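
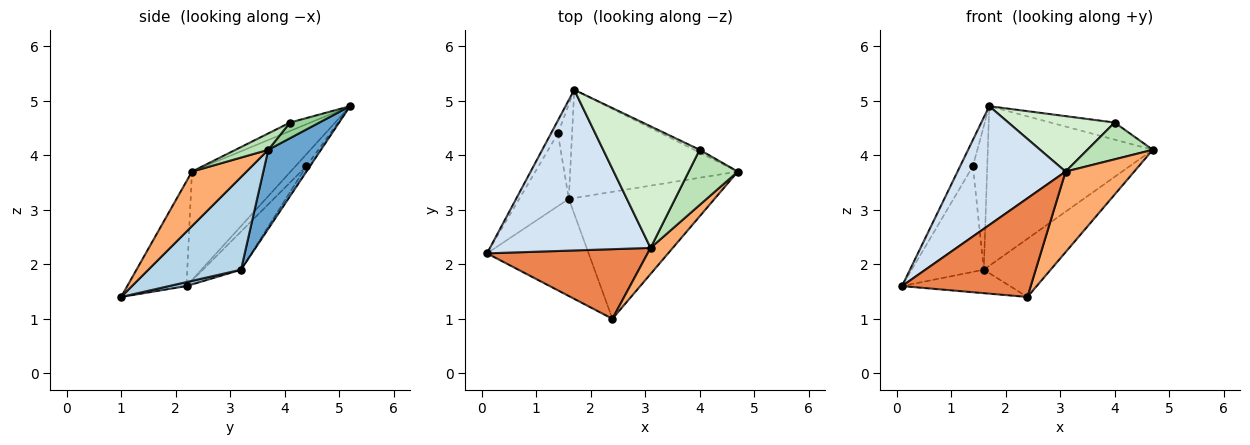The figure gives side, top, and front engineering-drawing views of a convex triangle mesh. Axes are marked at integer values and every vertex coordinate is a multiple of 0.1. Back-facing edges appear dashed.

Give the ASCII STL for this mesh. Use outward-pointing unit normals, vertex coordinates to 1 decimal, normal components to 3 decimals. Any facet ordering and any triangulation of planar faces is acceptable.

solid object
 facet normal 0.256 0.800 -0.542
  outer loop
   vertex 1.6 3.2 1.9
   vertex 1.7 5.2 4.9
   vertex 4.7 3.7 4.1
  endloop
 endfacet
 facet normal 0.038 0.235 -0.971
  outer loop
   vertex 1.6 3.2 1.9
   vertex 2.4 1.0 1.4
   vertex 0.1 2.2 1.6
  endloop
 endfacet
 facet normal 0.500 0.361 -0.787
  outer loop
   vertex 1.6 3.2 1.9
   vertex 4.7 3.7 4.1
   vertex 2.4 1.0 1.4
  endloop
 endfacet
 facet normal -0.477 -0.523 0.707
  outer loop
   vertex 3.1 2.3 3.7
   vertex 1.7 5.2 4.9
   vertex 0.1 2.2 1.6
  endloop
 endfacet
 facet normal -0.352 -0.765 0.539
  outer loop
   vertex 3.1 2.3 3.7
   vertex 0.1 2.2 1.6
   vertex 2.4 1.0 1.4
  endloop
 endfacet
 facet normal 0.603 -0.759 0.246
  outer loop
   vertex 3.1 2.3 3.7
   vertex 2.4 1.0 1.4
   vertex 4.7 3.7 4.1
  endloop
 endfacet
 facet normal -0.609 0.711 -0.351
  outer loop
   vertex 1.4 4.4 3.8
   vertex 0.1 2.2 1.6
   vertex 1.7 5.2 4.9
  endloop
 endfacet
 facet normal -0.400 0.755 -0.519
  outer loop
   vertex 1.4 4.4 3.8
   vertex 1.6 3.2 1.9
   vertex 0.1 2.2 1.6
  endloop
 endfacet
 facet normal -0.207 0.817 -0.538
  outer loop
   vertex 1.4 4.4 3.8
   vertex 1.7 5.2 4.9
   vertex 1.6 3.2 1.9
  endloop
 endfacet
 facet normal 0.412 0.900 -0.144
  outer loop
   vertex 4.0 4.1 4.6
   vertex 4.7 3.7 4.1
   vertex 1.7 5.2 4.9
  endloop
 endfacet
 facet normal 0.267 -0.535 0.802
  outer loop
   vertex 4.0 4.1 4.6
   vertex 3.1 2.3 3.7
   vertex 4.7 3.7 4.1
  endloop
 endfacet
 facet normal -0.080 -0.414 0.907
  outer loop
   vertex 4.0 4.1 4.6
   vertex 1.7 5.2 4.9
   vertex 3.1 2.3 3.7
  endloop
 endfacet
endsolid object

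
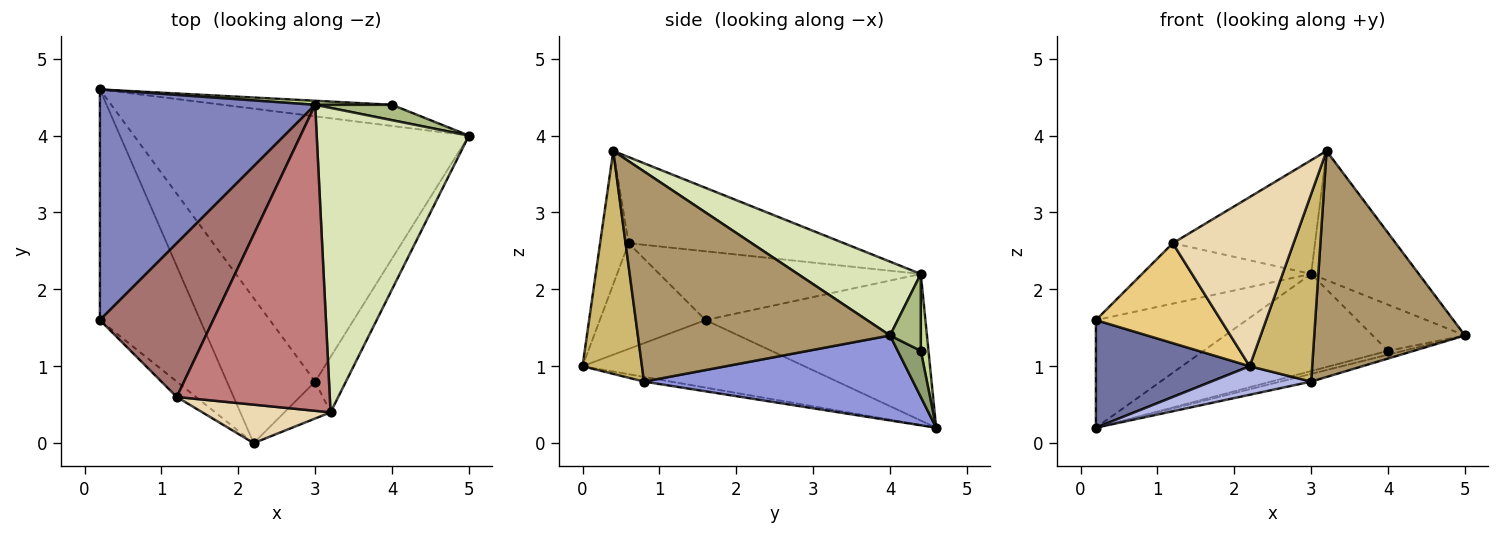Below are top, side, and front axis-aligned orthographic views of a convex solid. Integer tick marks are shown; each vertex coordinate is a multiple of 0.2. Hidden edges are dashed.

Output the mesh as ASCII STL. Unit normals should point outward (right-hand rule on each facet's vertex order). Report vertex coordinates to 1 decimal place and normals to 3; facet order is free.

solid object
 facet normal -0.521 -0.361 -0.774
  outer loop
   vertex 2.2 0.0 1.0
   vertex 0.2 1.6 1.6
   vertex 0.2 4.6 0.2
  endloop
 endfacet
 facet normal -0.525 0.360 0.771
  outer loop
   vertex 3.0 4.4 2.2
   vertex 0.2 4.6 0.2
   vertex 0.2 1.6 1.6
  endloop
 endfacet
 facet normal 0.246 0.028 -0.969
  outer loop
   vertex 3.0 0.8 0.8
   vertex 0.2 4.6 0.2
   vertex 5.0 4.0 1.4
  endloop
 endfacet
 facet normal -0.052 -0.193 -0.980
  outer loop
   vertex 3.0 0.8 0.8
   vertex 2.2 0.0 1.0
   vertex 0.2 4.6 0.2
  endloop
 endfacet
 facet normal 0.259 0.173 -0.950
  outer loop
   vertex 4.0 4.4 1.2
   vertex 5.0 4.0 1.4
   vertex 0.2 4.6 0.2
  endloop
 endfacet
 facet normal 0.302 0.905 0.302
  outer loop
   vertex 4.0 4.4 1.2
   vertex 3.0 4.4 2.2
   vertex 5.0 4.0 1.4
  endloop
 endfacet
 facet normal 0.042 0.998 0.042
  outer loop
   vertex 4.0 4.4 1.2
   vertex 0.2 4.6 0.2
   vertex 3.0 4.4 2.2
  endloop
 endfacet
 facet normal 0.408 0.357 0.841
  outer loop
   vertex 3.2 0.4 3.8
   vertex 5.0 4.0 1.4
   vertex 3.0 4.4 2.2
  endloop
 endfacet
 facet normal 0.852 -0.509 -0.125
  outer loop
   vertex 3.2 0.4 3.8
   vertex 3.0 0.8 0.8
   vertex 5.0 4.0 1.4
  endloop
 endfacet
 facet normal 0.682 -0.717 -0.141
  outer loop
   vertex 3.2 0.4 3.8
   vertex 2.2 0.0 1.0
   vertex 3.0 0.8 0.8
  endloop
 endfacet
 facet normal -0.642 -0.758 -0.117
  outer loop
   vertex 1.2 0.6 2.6
   vertex 0.2 1.6 1.6
   vertex 2.2 0.0 1.0
  endloop
 endfacet
 facet normal -0.225 -0.950 0.216
  outer loop
   vertex 1.2 0.6 2.6
   vertex 2.2 0.0 1.0
   vertex 3.2 0.4 3.8
  endloop
 endfacet
 facet normal -0.492 0.318 0.810
  outer loop
   vertex 1.2 0.6 2.6
   vertex 3.0 4.4 2.2
   vertex 0.2 1.6 1.6
  endloop
 endfacet
 facet normal -0.467 0.308 0.829
  outer loop
   vertex 1.2 0.6 2.6
   vertex 3.2 0.4 3.8
   vertex 3.0 4.4 2.2
  endloop
 endfacet
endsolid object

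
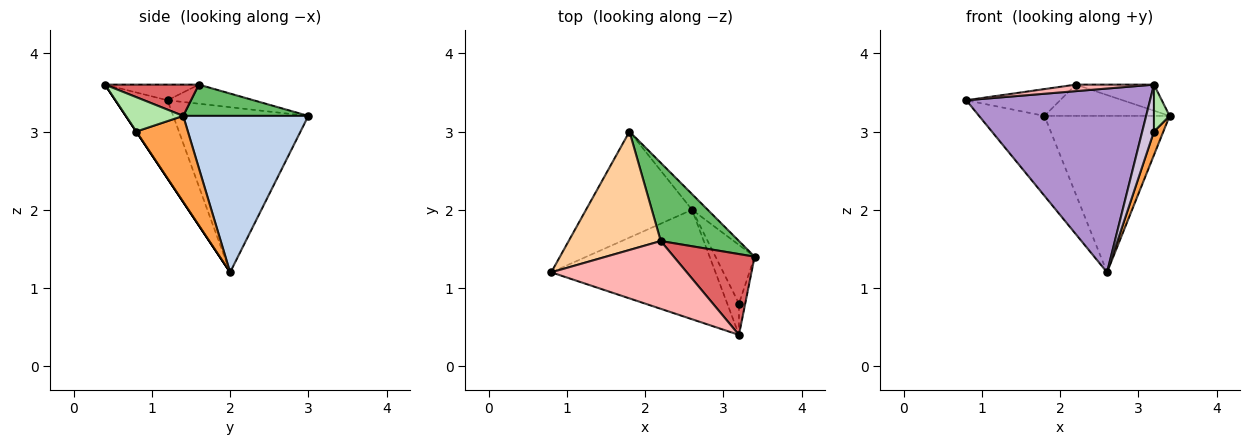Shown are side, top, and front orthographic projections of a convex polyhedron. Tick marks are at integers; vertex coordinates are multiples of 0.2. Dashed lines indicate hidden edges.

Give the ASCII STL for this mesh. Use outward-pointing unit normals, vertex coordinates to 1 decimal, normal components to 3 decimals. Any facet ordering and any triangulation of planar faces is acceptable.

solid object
 facet normal -0.779 0.377 -0.500
  outer loop
   vertex 2.6 2.0 1.2
   vertex 0.8 1.2 3.4
   vertex 1.8 3.0 3.2
  endloop
 endfacet
 facet normal 0.705 0.705 -0.071
  outer loop
   vertex 2.6 2.0 1.2
   vertex 1.8 3.0 3.2
   vertex 3.4 1.4 3.2
  endloop
 endfacet
 facet normal 0.898 -0.163 -0.408
  outer loop
   vertex 3.2 0.8 3.0
   vertex 2.6 2.0 1.2
   vertex 3.4 1.4 3.2
  endloop
 endfacet
 facet normal -0.198 0.216 0.956
  outer loop
   vertex 2.2 1.6 3.6
   vertex 1.8 3.0 3.2
   vertex 0.8 1.2 3.4
  endloop
 endfacet
 facet normal 0.348 0.348 0.870
  outer loop
   vertex 2.2 1.6 3.6
   vertex 3.4 1.4 3.2
   vertex 1.8 3.0 3.2
  endloop
 endfacet
 facet normal 0.950 -0.259 -0.173
  outer loop
   vertex 3.2 0.4 3.6
   vertex 3.2 0.8 3.0
   vertex 3.4 1.4 3.2
  endloop
 endfacet
 facet normal 0.346 0.288 0.893
  outer loop
   vertex 3.2 0.4 3.6
   vertex 3.4 1.4 3.2
   vertex 2.2 1.6 3.6
  endloop
 endfacet
 facet normal -0.114 -0.095 0.989
  outer loop
   vertex 3.2 0.4 3.6
   vertex 2.2 1.6 3.6
   vertex 0.8 1.2 3.4
  endloop
 endfacet
 facet normal -0.237 -0.835 -0.497
  outer loop
   vertex 3.2 0.4 3.6
   vertex 0.8 1.2 3.4
   vertex 2.6 2.0 1.2
  endloop
 endfacet
 facet normal 0.000 -0.832 -0.555
  outer loop
   vertex 3.2 0.4 3.6
   vertex 2.6 2.0 1.2
   vertex 3.2 0.8 3.0
  endloop
 endfacet
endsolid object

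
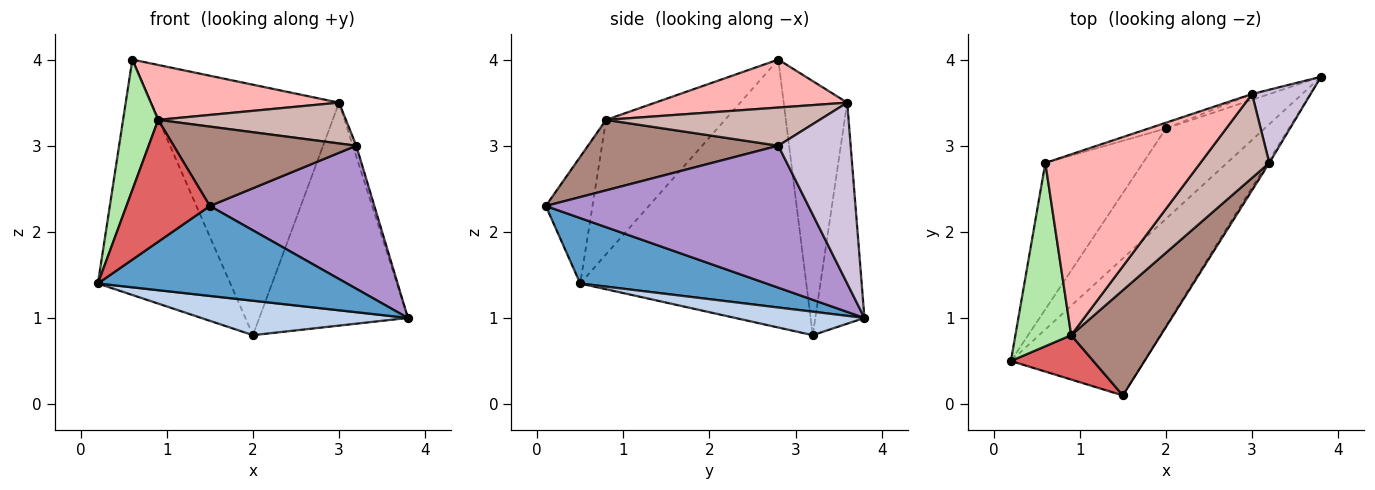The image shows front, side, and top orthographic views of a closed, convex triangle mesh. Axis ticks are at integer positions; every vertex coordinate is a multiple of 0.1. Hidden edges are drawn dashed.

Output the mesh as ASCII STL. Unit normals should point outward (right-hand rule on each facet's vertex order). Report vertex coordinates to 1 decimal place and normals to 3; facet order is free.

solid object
 facet normal 0.379 -0.508 -0.774
  outer loop
   vertex 1.5 0.1 2.3
   vertex 0.2 0.5 1.4
   vertex 3.8 3.8 1.0
  endloop
 endfacet
 facet normal 0.217 -0.347 -0.912
  outer loop
   vertex 2.0 3.2 0.8
   vertex 3.8 3.8 1.0
   vertex 0.2 0.5 1.4
  endloop
 endfacet
 facet normal -0.823 0.482 -0.300
  outer loop
   vertex 2.0 3.2 0.8
   vertex 0.2 0.5 1.4
   vertex 0.6 2.8 4.0
  endloop
 endfacet
 facet normal -0.314 0.949 -0.024
  outer loop
   vertex 2.0 3.2 0.8
   vertex 3.0 3.6 3.5
   vertex 3.8 3.8 1.0
  endloop
 endfacet
 facet normal -0.320 0.947 -0.022
  outer loop
   vertex 2.0 3.2 0.8
   vertex 0.6 2.8 4.0
   vertex 3.0 3.6 3.5
  endloop
 endfacet
 facet normal -0.891 -0.263 0.370
  outer loop
   vertex 0.9 0.8 3.3
   vertex 0.6 2.8 4.0
   vertex 0.2 0.5 1.4
  endloop
 endfacet
 facet normal -0.466 -0.832 0.303
  outer loop
   vertex 0.9 0.8 3.3
   vertex 0.2 0.5 1.4
   vertex 1.5 0.1 2.3
  endloop
 endfacet
 facet normal 0.284 -0.279 0.917
  outer loop
   vertex 0.9 0.8 3.3
   vertex 3.0 3.6 3.5
   vertex 0.6 2.8 4.0
  endloop
 endfacet
 facet normal 0.847 -0.531 -0.011
  outer loop
   vertex 3.2 2.8 3.0
   vertex 1.5 0.1 2.3
   vertex 3.8 3.8 1.0
  endloop
 endfacet
 facet normal 0.950 0.045 0.308
  outer loop
   vertex 3.2 2.8 3.0
   vertex 3.8 3.8 1.0
   vertex 3.0 3.6 3.5
  endloop
 endfacet
 facet normal 0.532 -0.510 0.676
  outer loop
   vertex 3.2 2.8 3.0
   vertex 0.9 0.8 3.3
   vertex 1.5 0.1 2.3
  endloop
 endfacet
 facet normal 0.446 -0.392 0.805
  outer loop
   vertex 3.2 2.8 3.0
   vertex 3.0 3.6 3.5
   vertex 0.9 0.8 3.3
  endloop
 endfacet
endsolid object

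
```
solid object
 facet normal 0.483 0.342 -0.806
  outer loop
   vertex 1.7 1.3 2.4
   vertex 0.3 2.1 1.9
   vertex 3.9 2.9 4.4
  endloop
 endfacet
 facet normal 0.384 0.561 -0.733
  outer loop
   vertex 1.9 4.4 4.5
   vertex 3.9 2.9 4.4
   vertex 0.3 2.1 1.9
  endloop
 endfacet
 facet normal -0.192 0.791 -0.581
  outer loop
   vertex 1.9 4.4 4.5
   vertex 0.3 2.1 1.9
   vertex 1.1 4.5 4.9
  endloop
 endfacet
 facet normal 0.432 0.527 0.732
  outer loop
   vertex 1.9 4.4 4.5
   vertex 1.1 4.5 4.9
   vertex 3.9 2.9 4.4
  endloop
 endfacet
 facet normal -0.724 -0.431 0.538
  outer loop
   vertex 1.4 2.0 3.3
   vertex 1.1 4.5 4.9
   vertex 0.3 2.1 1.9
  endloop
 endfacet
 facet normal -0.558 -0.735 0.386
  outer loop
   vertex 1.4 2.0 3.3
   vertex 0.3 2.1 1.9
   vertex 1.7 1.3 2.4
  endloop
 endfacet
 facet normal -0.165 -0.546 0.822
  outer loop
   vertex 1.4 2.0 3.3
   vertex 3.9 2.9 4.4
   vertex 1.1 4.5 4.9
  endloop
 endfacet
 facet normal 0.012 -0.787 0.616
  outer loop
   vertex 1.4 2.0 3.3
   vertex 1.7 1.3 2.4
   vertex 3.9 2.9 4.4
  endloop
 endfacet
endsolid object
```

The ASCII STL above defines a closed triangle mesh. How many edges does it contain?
12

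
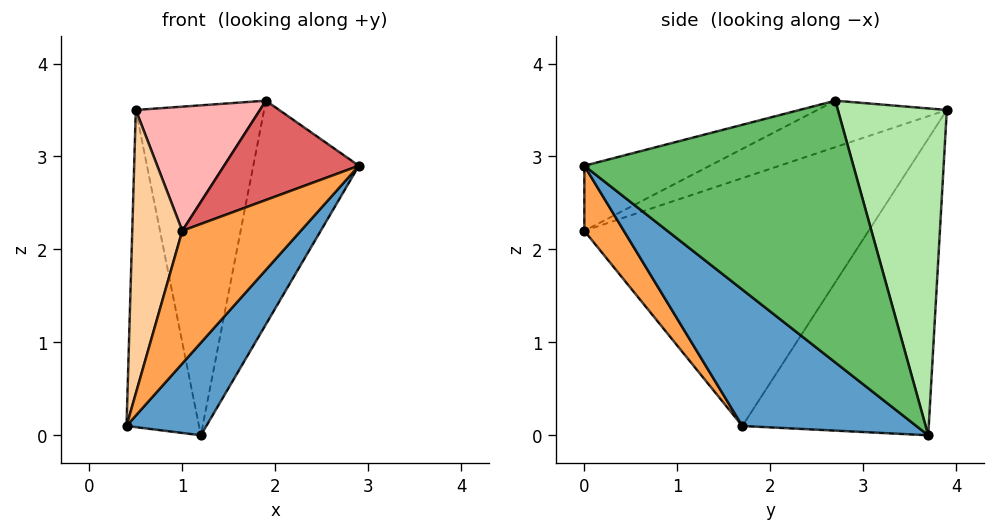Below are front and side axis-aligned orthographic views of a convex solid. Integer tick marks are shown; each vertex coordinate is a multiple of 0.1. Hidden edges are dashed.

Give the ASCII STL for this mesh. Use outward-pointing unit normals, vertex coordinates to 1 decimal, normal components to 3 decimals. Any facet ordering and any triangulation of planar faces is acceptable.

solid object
 facet normal 0.622 -0.285 -0.729
  outer loop
   vertex 1.2 3.7 0.0
   vertex 2.9 0.0 2.9
   vertex 0.4 1.7 0.1
  endloop
 endfacet
 facet normal -0.913 0.355 -0.203
  outer loop
   vertex 0.5 3.9 3.5
   vertex 1.2 3.7 0.0
   vertex 0.4 1.7 0.1
  endloop
 endfacet
 facet normal 0.240 -0.720 -0.651
  outer loop
   vertex 1.0 0.0 2.2
   vertex 0.4 1.7 0.1
   vertex 2.9 0.0 2.9
  endloop
 endfacet
 facet normal -0.975 -0.172 0.140
  outer loop
   vertex 1.0 0.0 2.2
   vertex 0.5 3.9 3.5
   vertex 0.4 1.7 0.1
  endloop
 endfacet
 facet normal 0.928 0.364 -0.079
  outer loop
   vertex 1.9 2.7 3.6
   vertex 2.9 0.0 2.9
   vertex 1.2 3.7 0.0
  endloop
 endfacet
 facet normal 0.645 0.759 0.086
  outer loop
   vertex 1.9 2.7 3.6
   vertex 1.2 3.7 0.0
   vertex 0.5 3.9 3.5
  endloop
 endfacet
 facet normal -0.324 -0.348 0.880
  outer loop
   vertex 1.9 2.7 3.6
   vertex 1.0 0.0 2.2
   vertex 2.9 0.0 2.9
  endloop
 endfacet
 facet normal -0.351 -0.336 0.874
  outer loop
   vertex 1.9 2.7 3.6
   vertex 0.5 3.9 3.5
   vertex 1.0 0.0 2.2
  endloop
 endfacet
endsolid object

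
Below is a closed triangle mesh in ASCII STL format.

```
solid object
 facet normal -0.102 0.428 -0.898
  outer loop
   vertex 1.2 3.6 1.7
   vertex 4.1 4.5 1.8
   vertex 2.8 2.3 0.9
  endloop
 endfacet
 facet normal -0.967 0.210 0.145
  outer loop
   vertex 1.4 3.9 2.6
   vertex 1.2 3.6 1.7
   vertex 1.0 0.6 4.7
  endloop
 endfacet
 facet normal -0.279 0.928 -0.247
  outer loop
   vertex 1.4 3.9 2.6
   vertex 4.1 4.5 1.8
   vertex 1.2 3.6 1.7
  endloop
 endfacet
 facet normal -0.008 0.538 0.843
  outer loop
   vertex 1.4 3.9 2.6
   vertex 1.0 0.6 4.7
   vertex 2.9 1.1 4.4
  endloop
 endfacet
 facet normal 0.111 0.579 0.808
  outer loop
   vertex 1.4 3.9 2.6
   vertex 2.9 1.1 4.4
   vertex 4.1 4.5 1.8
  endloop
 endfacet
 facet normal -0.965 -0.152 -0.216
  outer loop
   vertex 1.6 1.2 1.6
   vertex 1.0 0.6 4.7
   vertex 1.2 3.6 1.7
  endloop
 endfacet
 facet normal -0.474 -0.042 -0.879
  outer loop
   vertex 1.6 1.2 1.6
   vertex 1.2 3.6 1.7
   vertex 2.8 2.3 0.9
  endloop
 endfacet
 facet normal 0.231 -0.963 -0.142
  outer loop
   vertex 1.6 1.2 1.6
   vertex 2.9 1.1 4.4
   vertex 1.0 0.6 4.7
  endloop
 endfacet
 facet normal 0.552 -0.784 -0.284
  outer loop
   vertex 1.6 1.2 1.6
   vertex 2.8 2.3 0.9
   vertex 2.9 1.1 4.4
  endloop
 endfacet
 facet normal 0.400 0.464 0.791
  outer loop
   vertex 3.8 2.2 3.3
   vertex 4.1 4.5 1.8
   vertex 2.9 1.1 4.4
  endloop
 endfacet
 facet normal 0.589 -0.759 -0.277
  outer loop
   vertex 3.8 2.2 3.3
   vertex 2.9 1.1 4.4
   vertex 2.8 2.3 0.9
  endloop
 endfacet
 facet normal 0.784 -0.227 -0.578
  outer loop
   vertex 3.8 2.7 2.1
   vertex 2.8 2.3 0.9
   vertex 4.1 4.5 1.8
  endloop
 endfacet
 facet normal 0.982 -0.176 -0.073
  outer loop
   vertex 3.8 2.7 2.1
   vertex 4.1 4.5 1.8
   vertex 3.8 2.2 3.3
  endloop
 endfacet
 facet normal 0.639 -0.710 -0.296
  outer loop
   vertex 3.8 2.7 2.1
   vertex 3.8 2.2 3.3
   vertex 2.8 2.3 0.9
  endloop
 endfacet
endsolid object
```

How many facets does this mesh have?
14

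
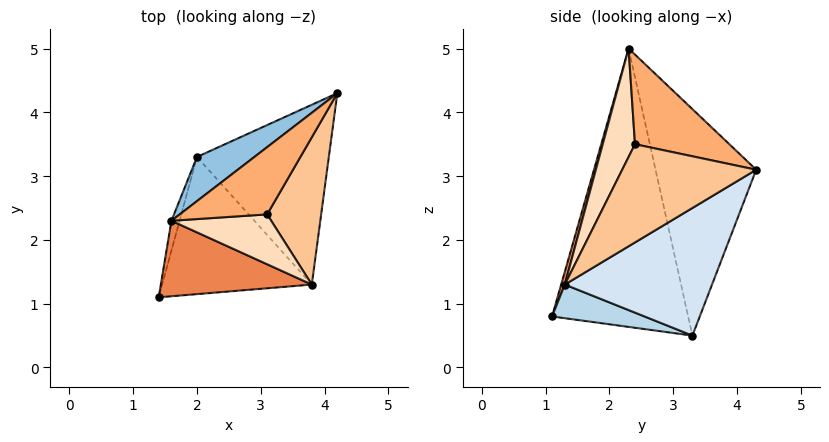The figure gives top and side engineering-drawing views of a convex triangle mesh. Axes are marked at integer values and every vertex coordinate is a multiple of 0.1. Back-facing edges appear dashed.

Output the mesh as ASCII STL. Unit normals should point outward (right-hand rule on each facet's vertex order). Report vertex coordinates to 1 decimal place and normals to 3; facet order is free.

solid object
 facet normal -0.965 0.259 -0.028
  outer loop
   vertex 1.6 2.3 5.0
   vertex 2.0 3.3 0.5
   vertex 1.4 1.1 0.8
  endloop
 endfacet
 facet normal -0.539 0.831 0.137
  outer loop
   vertex 1.6 2.3 5.0
   vertex 4.2 4.3 3.1
   vertex 2.0 3.3 0.5
  endloop
 endfacet
 facet normal 0.215 -0.189 -0.958
  outer loop
   vertex 3.8 1.3 1.3
   vertex 1.4 1.1 0.8
   vertex 2.0 3.3 0.5
  endloop
 endfacet
 facet normal 0.659 0.321 -0.681
  outer loop
   vertex 3.8 1.3 1.3
   vertex 2.0 3.3 0.5
   vertex 4.2 4.3 3.1
  endloop
 endfacet
 facet normal 0.023 -0.962 0.274
  outer loop
   vertex 3.8 1.3 1.3
   vertex 1.6 2.3 5.0
   vertex 1.4 1.1 0.8
  endloop
 endfacet
 facet normal 0.692 -0.258 0.674
  outer loop
   vertex 3.1 2.4 3.5
   vertex 4.2 4.3 3.1
   vertex 1.6 2.3 5.0
  endloop
 endfacet
 facet normal 0.812 -0.376 0.446
  outer loop
   vertex 3.1 2.4 3.5
   vertex 3.8 1.3 1.3
   vertex 4.2 4.3 3.1
  endloop
 endfacet
 facet normal 0.551 -0.663 0.507
  outer loop
   vertex 3.1 2.4 3.5
   vertex 1.6 2.3 5.0
   vertex 3.8 1.3 1.3
  endloop
 endfacet
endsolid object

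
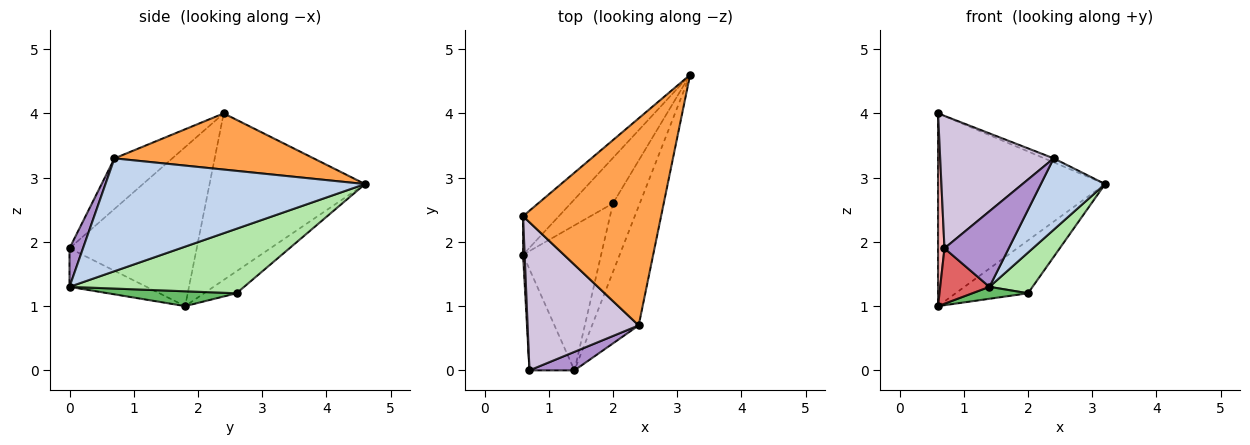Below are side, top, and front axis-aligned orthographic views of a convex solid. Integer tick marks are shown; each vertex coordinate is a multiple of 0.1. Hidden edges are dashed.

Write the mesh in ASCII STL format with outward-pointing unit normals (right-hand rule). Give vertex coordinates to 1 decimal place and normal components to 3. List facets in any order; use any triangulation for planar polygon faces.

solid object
 facet normal -0.674 0.724 -0.145
  outer loop
   vertex 0.6 2.4 4.0
   vertex 3.2 4.6 2.9
   vertex 0.6 1.8 1.0
  endloop
 endfacet
 facet normal 0.901 -0.223 -0.372
  outer loop
   vertex 2.4 0.7 3.3
   vertex 1.4 0.0 1.3
   vertex 3.2 4.6 2.9
  endloop
 endfacet
 facet normal 0.377 0.018 0.926
  outer loop
   vertex 2.4 0.7 3.3
   vertex 3.2 4.6 2.9
   vertex 0.6 2.4 4.0
  endloop
 endfacet
 facet normal -0.322 0.718 -0.617
  outer loop
   vertex 2.0 2.6 1.2
   vertex 0.6 1.8 1.0
   vertex 3.2 4.6 2.9
  endloop
 endfacet
 facet normal 0.186 -0.081 -0.979
  outer loop
   vertex 2.0 2.6 1.2
   vertex 1.4 0.0 1.3
   vertex 0.6 1.8 1.0
  endloop
 endfacet
 facet normal 0.900 -0.222 -0.374
  outer loop
   vertex 2.0 2.6 1.2
   vertex 3.2 4.6 2.9
   vertex 1.4 0.0 1.3
  endloop
 endfacet
 facet normal -0.601 -0.384 -0.701
  outer loop
   vertex 0.7 0.0 1.9
   vertex 0.6 1.8 1.0
   vertex 1.4 0.0 1.3
  endloop
 endfacet
 facet normal -0.999 -0.050 0.010
  outer loop
   vertex 0.7 0.0 1.9
   vertex 0.6 2.4 4.0
   vertex 0.6 1.8 1.0
  endloop
 endfacet
 facet normal 0.200 -0.952 0.233
  outer loop
   vertex 0.7 0.0 1.9
   vertex 1.4 0.0 1.3
   vertex 2.4 0.7 3.3
  endloop
 endfacet
 facet normal -0.322 -0.631 0.706
  outer loop
   vertex 0.7 0.0 1.9
   vertex 2.4 0.7 3.3
   vertex 0.6 2.4 4.0
  endloop
 endfacet
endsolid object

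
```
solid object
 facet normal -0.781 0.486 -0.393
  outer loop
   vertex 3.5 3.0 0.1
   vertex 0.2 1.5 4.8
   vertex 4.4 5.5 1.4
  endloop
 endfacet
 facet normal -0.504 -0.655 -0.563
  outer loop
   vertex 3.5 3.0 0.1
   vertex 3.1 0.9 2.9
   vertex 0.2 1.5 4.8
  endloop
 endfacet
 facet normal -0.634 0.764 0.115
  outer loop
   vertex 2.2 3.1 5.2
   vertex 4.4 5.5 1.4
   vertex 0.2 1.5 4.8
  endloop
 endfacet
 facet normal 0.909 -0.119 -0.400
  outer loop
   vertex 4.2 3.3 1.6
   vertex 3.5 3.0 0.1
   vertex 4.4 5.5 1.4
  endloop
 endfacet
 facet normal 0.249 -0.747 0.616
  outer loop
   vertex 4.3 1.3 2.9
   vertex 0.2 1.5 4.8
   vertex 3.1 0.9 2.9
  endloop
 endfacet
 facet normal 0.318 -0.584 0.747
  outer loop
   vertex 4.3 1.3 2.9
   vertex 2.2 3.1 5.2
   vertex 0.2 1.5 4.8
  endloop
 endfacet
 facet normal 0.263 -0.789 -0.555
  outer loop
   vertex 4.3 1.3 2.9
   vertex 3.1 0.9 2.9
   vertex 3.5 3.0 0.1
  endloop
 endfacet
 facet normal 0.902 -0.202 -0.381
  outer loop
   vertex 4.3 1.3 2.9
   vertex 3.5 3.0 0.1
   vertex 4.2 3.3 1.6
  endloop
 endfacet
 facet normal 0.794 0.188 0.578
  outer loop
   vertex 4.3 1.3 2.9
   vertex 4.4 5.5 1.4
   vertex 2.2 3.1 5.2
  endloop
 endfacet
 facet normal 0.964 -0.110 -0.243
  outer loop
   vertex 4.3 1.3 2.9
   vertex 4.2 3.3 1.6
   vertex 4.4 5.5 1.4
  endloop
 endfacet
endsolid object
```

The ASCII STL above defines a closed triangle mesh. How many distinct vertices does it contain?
7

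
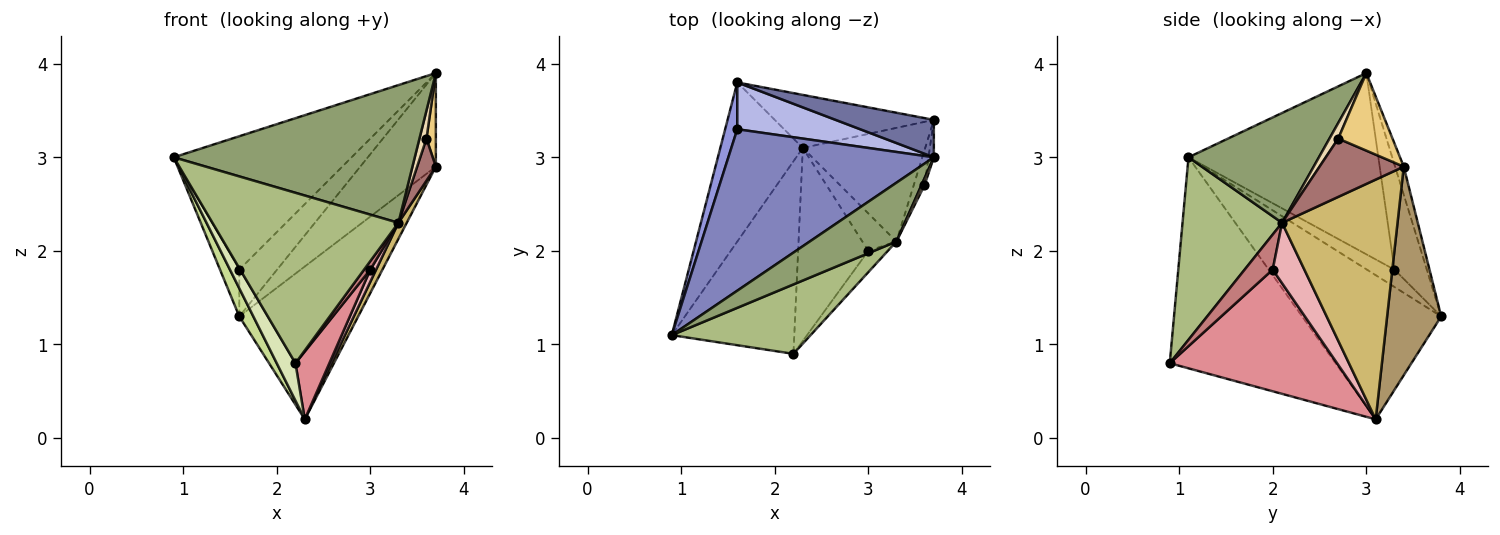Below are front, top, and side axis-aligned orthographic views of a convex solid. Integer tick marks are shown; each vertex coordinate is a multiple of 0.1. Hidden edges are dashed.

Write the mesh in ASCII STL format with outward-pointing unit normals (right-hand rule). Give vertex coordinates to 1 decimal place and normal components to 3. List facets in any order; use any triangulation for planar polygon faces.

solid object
 facet normal -0.106 0.923 0.369
  outer loop
   vertex 3.7 3.4 2.9
   vertex 1.6 3.8 1.3
   vertex 3.7 3.0 3.9
  endloop
 endfacet
 facet normal -0.562 0.527 0.638
  outer loop
   vertex 1.6 3.3 1.8
   vertex 0.9 1.1 3.0
   vertex 3.7 3.0 3.9
  endloop
 endfacet
 facet normal -0.711 0.497 0.497
  outer loop
   vertex 1.6 3.3 1.8
   vertex 1.6 3.8 1.3
   vertex 0.9 1.1 3.0
  endloop
 endfacet
 facet normal -0.518 0.605 0.605
  outer loop
   vertex 1.6 3.3 1.8
   vertex 3.7 3.0 3.9
   vertex 1.6 3.8 1.3
  endloop
 endfacet
 facet normal 0.446 -0.823 0.352
  outer loop
   vertex 3.3 2.1 2.3
   vertex 3.7 3.0 3.9
   vertex 0.9 1.1 3.0
  endloop
 endfacet
 facet normal 0.444 -0.830 0.338
  outer loop
   vertex 3.3 2.1 2.3
   vertex 0.9 1.1 3.0
   vertex 2.2 0.9 0.8
  endloop
 endfacet
 facet normal -0.865 -0.087 -0.495
  outer loop
   vertex 2.3 3.1 0.2
   vertex 0.9 1.1 3.0
   vertex 1.6 3.8 1.3
  endloop
 endfacet
 facet normal -0.861 -0.097 -0.500
  outer loop
   vertex 2.3 3.1 0.2
   vertex 2.2 0.9 0.8
   vertex 0.9 1.1 3.0
  endloop
 endfacet
 facet normal 0.395 0.868 -0.301
  outer loop
   vertex 2.3 3.1 0.2
   vertex 1.6 3.8 1.3
   vertex 3.7 3.4 2.9
  endloop
 endfacet
 facet normal 0.889 -0.064 -0.454
  outer loop
   vertex 2.3 3.1 0.2
   vertex 3.7 3.4 2.9
   vertex 3.3 2.1 2.3
  endloop
 endfacet
 facet normal 0.983 -0.170 -0.068
  outer loop
   vertex 3.6 2.7 3.2
   vertex 3.7 3.4 2.9
   vertex 3.7 3.0 3.9
  endloop
 endfacet
 facet normal 0.772 -0.617 0.154
  outer loop
   vertex 3.6 2.7 3.2
   vertex 3.7 3.0 3.9
   vertex 3.3 2.1 2.3
  endloop
 endfacet
 facet normal 0.961 -0.213 -0.178
  outer loop
   vertex 3.6 2.7 3.2
   vertex 3.3 2.1 2.3
   vertex 3.7 3.4 2.9
  endloop
 endfacet
 facet normal 0.858 -0.191 -0.477
  outer loop
   vertex 3.0 2.0 1.8
   vertex 3.3 2.1 2.3
   vertex 2.2 0.9 0.8
  endloop
 endfacet
 facet normal 0.853 -0.173 -0.492
  outer loop
   vertex 3.0 2.0 1.8
   vertex 2.2 0.9 0.8
   vertex 2.3 3.1 0.2
  endloop
 endfacet
 facet normal 0.860 -0.158 -0.485
  outer loop
   vertex 3.0 2.0 1.8
   vertex 2.3 3.1 0.2
   vertex 3.3 2.1 2.3
  endloop
 endfacet
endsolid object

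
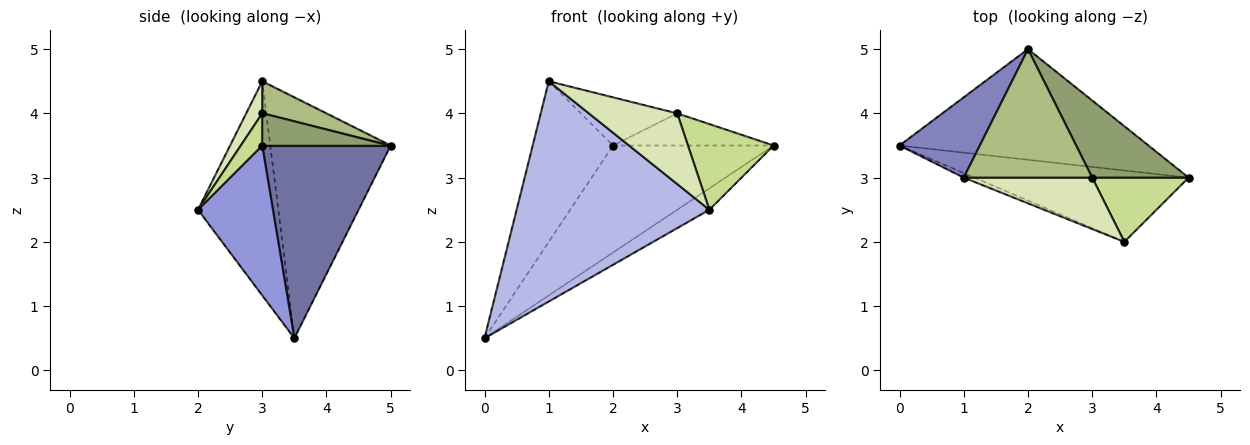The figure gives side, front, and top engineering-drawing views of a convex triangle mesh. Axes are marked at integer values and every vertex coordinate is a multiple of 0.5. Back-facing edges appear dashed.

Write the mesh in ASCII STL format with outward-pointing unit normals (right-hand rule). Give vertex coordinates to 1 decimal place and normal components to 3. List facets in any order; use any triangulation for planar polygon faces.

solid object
 facet normal 0.486 0.608 -0.628
  outer loop
   vertex 2.0 5.0 3.5
   vertex 4.5 3.0 3.5
   vertex 0.0 3.5 0.5
  endloop
 endfacet
 facet normal -0.802 0.535 0.267
  outer loop
   vertex 1.0 3.0 4.5
   vertex 2.0 5.0 3.5
   vertex 0.0 3.5 0.5
  endloop
 endfacet
 facet normal 0.557 0.239 -0.796
  outer loop
   vertex 3.5 2.0 2.5
   vertex 0.0 3.5 0.5
   vertex 4.5 3.0 3.5
  endloop
 endfacet
 facet normal -0.385 -0.923 -0.019
  outer loop
   vertex 3.5 2.0 2.5
   vertex 1.0 3.0 4.5
   vertex 0.0 3.5 0.5
  endloop
 endfacet
 facet normal 0.294 0.368 0.882
  outer loop
   vertex 3.0 3.0 4.0
   vertex 4.5 3.0 3.5
   vertex 2.0 5.0 3.5
  endloop
 endfacet
 facet normal 0.228 0.342 0.912
  outer loop
   vertex 3.0 3.0 4.0
   vertex 2.0 5.0 3.5
   vertex 1.0 3.0 4.5
  endloop
 endfacet
 facet normal 0.196 -0.784 0.588
  outer loop
   vertex 3.0 3.0 4.0
   vertex 3.5 2.0 2.5
   vertex 4.5 3.0 3.5
  endloop
 endfacet
 facet normal 0.145 -0.800 0.582
  outer loop
   vertex 3.0 3.0 4.0
   vertex 1.0 3.0 4.5
   vertex 3.5 2.0 2.5
  endloop
 endfacet
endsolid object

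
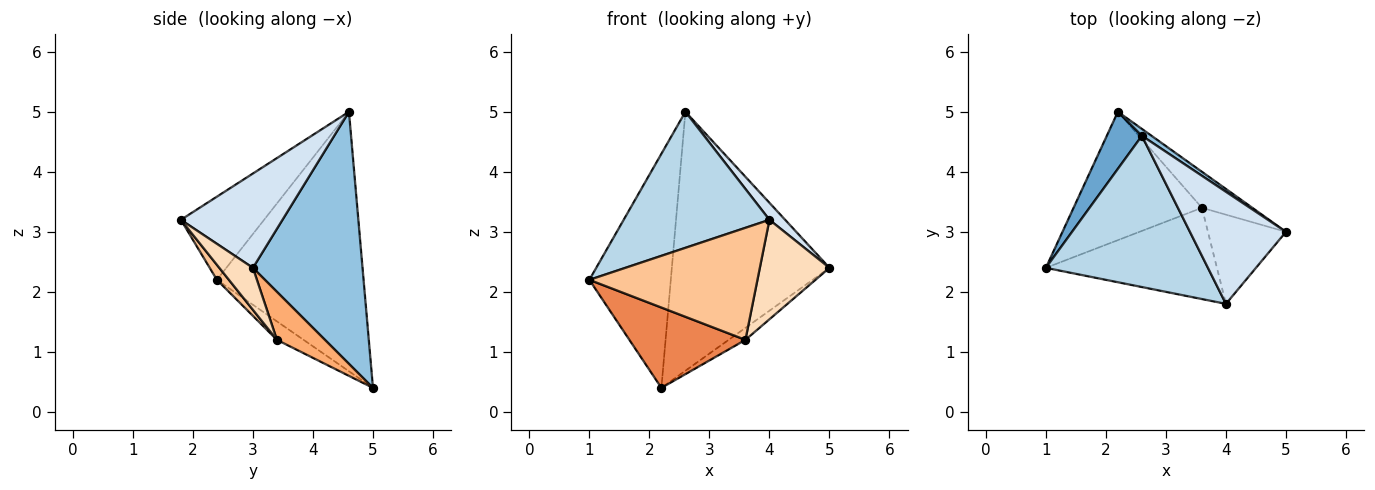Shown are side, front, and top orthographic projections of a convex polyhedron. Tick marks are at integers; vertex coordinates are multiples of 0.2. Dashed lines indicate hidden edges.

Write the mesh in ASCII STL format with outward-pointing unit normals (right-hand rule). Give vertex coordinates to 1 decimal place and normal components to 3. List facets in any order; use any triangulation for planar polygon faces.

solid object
 facet normal -0.868 0.482 0.117
  outer loop
   vertex 2.6 4.6 5.0
   vertex 2.2 5.0 0.4
   vertex 1.0 2.4 2.2
  endloop
 endfacet
 facet normal 0.571 0.821 0.022
  outer loop
   vertex 2.6 4.6 5.0
   vertex 5.0 3.0 2.4
   vertex 2.2 5.0 0.4
  endloop
 endfacet
 facet normal -0.357 -0.625 0.695
  outer loop
   vertex 4.0 1.8 3.2
   vertex 2.6 4.6 5.0
   vertex 1.0 2.4 2.2
  endloop
 endfacet
 facet normal 0.697 -0.108 0.709
  outer loop
   vertex 4.0 1.8 3.2
   vertex 5.0 3.0 2.4
   vertex 2.6 4.6 5.0
  endloop
 endfacet
 facet normal -0.121 -0.527 -0.841
  outer loop
   vertex 3.6 3.4 1.2
   vertex 1.0 2.4 2.2
   vertex 2.2 5.0 0.4
  endloop
 endfacet
 facet normal 0.670 0.235 -0.704
  outer loop
   vertex 3.6 3.4 1.2
   vertex 2.2 5.0 0.4
   vertex 5.0 3.0 2.4
  endloop
 endfacet
 facet normal 0.055 -0.774 -0.630
  outer loop
   vertex 3.6 3.4 1.2
   vertex 4.0 1.8 3.2
   vertex 1.0 2.4 2.2
  endloop
 endfacet
 facet normal 0.338 -0.701 -0.628
  outer loop
   vertex 3.6 3.4 1.2
   vertex 5.0 3.0 2.4
   vertex 4.0 1.8 3.2
  endloop
 endfacet
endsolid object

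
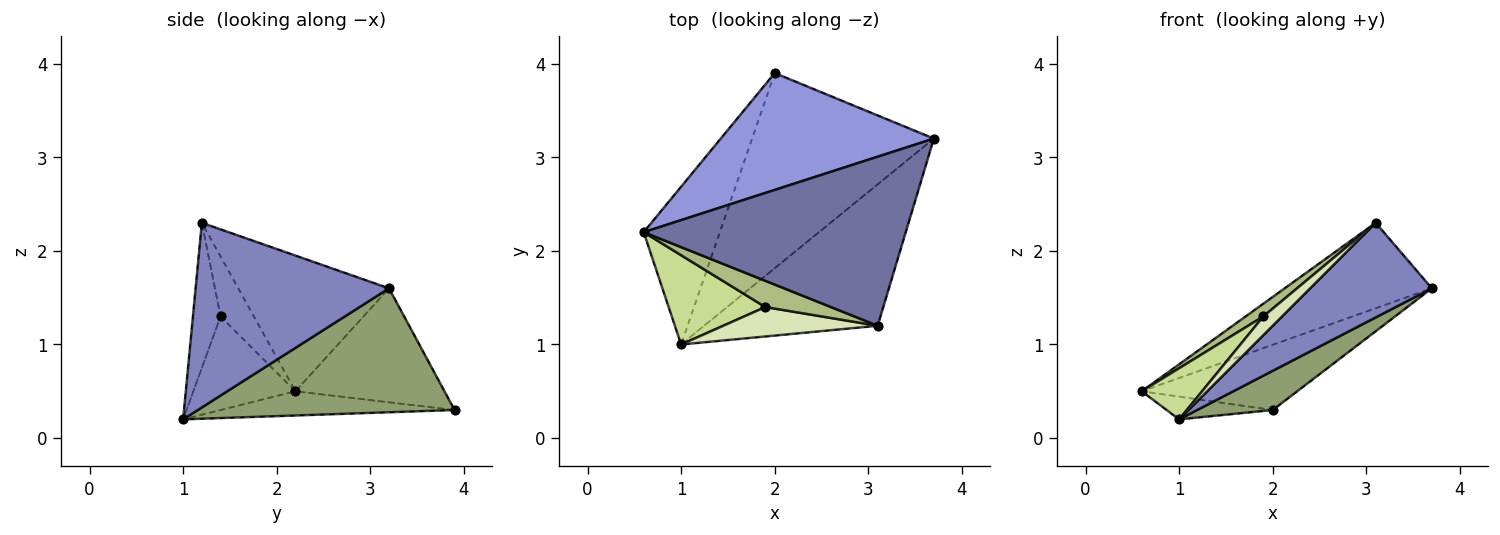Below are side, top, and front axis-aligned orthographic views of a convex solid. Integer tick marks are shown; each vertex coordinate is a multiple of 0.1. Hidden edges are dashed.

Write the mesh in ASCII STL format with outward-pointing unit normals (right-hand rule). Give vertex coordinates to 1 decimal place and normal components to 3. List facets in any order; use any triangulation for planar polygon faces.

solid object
 facet normal -0.420 0.409 0.810
  outer loop
   vertex 3.1 1.2 2.3
   vertex 3.7 3.2 1.6
   vertex 0.6 2.2 0.5
  endloop
 endfacet
 facet normal 0.662 -0.417 -0.623
  outer loop
   vertex 1.0 1.0 0.2
   vertex 3.7 3.2 1.6
   vertex 3.1 1.2 2.3
  endloop
 endfacet
 facet normal -0.423 0.442 0.791
  outer loop
   vertex 2.0 3.9 0.3
   vertex 0.6 2.2 0.5
   vertex 3.7 3.2 1.6
  endloop
 endfacet
 facet normal -0.300 0.136 -0.944
  outer loop
   vertex 2.0 3.9 0.3
   vertex 1.0 1.0 0.2
   vertex 0.6 2.2 0.5
  endloop
 endfacet
 facet normal 0.556 -0.164 -0.815
  outer loop
   vertex 2.0 3.9 0.3
   vertex 3.7 3.2 1.6
   vertex 1.0 1.0 0.2
  endloop
 endfacet
 facet normal -0.635 -0.337 0.695
  outer loop
   vertex 1.9 1.4 1.3
   vertex 3.1 1.2 2.3
   vertex 0.6 2.2 0.5
  endloop
 endfacet
 facet normal -0.643 -0.381 0.665
  outer loop
   vertex 1.9 1.4 1.3
   vertex 0.6 2.2 0.5
   vertex 1.0 1.0 0.2
  endloop
 endfacet
 facet normal -0.621 -0.421 0.661
  outer loop
   vertex 1.9 1.4 1.3
   vertex 1.0 1.0 0.2
   vertex 3.1 1.2 2.3
  endloop
 endfacet
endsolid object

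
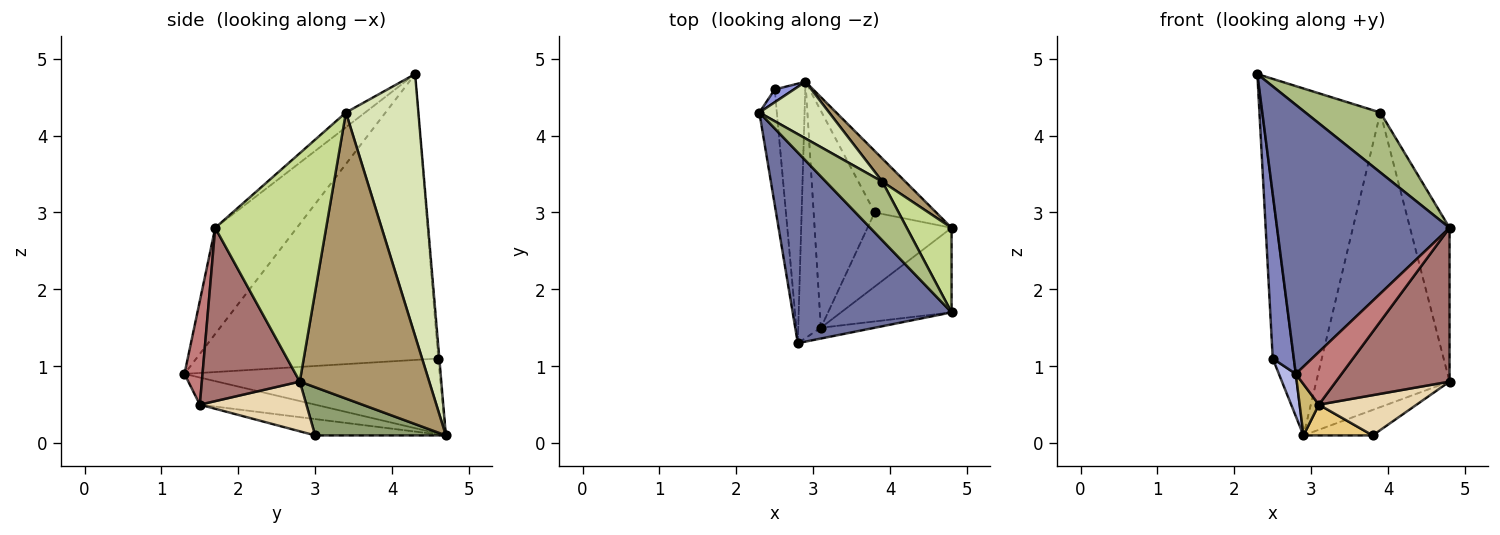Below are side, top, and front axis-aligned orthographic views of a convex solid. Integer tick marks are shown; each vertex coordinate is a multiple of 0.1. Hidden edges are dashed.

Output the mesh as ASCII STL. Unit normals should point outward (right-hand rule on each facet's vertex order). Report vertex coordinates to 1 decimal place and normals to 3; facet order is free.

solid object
 facet normal -0.360 -0.761 0.539
  outer loop
   vertex 4.8 1.7 2.8
   vertex 2.3 4.3 4.8
   vertex 2.8 1.3 0.9
  endloop
 endfacet
 facet normal -0.994 -0.087 -0.061
  outer loop
   vertex 2.5 4.6 1.1
   vertex 2.8 1.3 0.9
   vertex 2.3 4.3 4.8
  endloop
 endfacet
 facet normal -0.054 0.995 0.078
  outer loop
   vertex 2.5 4.6 1.1
   vertex 2.3 4.3 4.8
   vertex 2.9 4.7 0.1
  endloop
 endfacet
 facet normal -0.925 -0.061 -0.376
  outer loop
   vertex 2.5 4.6 1.1
   vertex 2.9 4.7 0.1
   vertex 2.8 1.3 0.9
  endloop
 endfacet
 facet normal 0.586 0.310 -0.749
  outer loop
   vertex 3.8 3.0 0.1
   vertex 2.9 4.7 0.1
   vertex 4.8 2.8 0.8
  endloop
 endfacet
 facet normal -0.180 -0.703 0.688
  outer loop
   vertex 3.9 3.4 4.3
   vertex 2.3 4.3 4.8
   vertex 4.8 1.7 2.8
  endloop
 endfacet
 facet normal 0.926 0.330 0.182
  outer loop
   vertex 3.9 3.4 4.3
   vertex 4.8 1.7 2.8
   vertex 4.8 2.8 0.8
  endloop
 endfacet
 facet normal 0.518 0.844 0.138
  outer loop
   vertex 3.9 3.4 4.3
   vertex 2.9 4.7 0.1
   vertex 2.3 4.3 4.8
  endloop
 endfacet
 facet normal 0.696 0.716 0.056
  outer loop
   vertex 3.9 3.4 4.3
   vertex 4.8 2.8 0.8
   vertex 2.9 4.7 0.1
  endloop
 endfacet
 facet normal -0.762 -0.127 -0.635
  outer loop
   vertex 3.1 1.5 0.5
   vertex 2.8 1.3 0.9
   vertex 2.9 4.7 0.1
  endloop
 endfacet
 facet normal -0.256 -0.136 -0.957
  outer loop
   vertex 3.1 1.5 0.5
   vertex 2.9 4.7 0.1
   vertex 3.8 3.0 0.1
  endloop
 endfacet
 facet normal 0.461 -0.423 -0.780
  outer loop
   vertex 3.1 1.5 0.5
   vertex 3.8 3.0 0.1
   vertex 4.8 2.8 0.8
  endloop
 endfacet
 facet normal 0.603 -0.699 -0.385
  outer loop
   vertex 3.1 1.5 0.5
   vertex 4.8 2.8 0.8
   vertex 4.8 1.7 2.8
  endloop
 endfacet
 facet normal 0.360 -0.914 -0.187
  outer loop
   vertex 3.1 1.5 0.5
   vertex 4.8 1.7 2.8
   vertex 2.8 1.3 0.9
  endloop
 endfacet
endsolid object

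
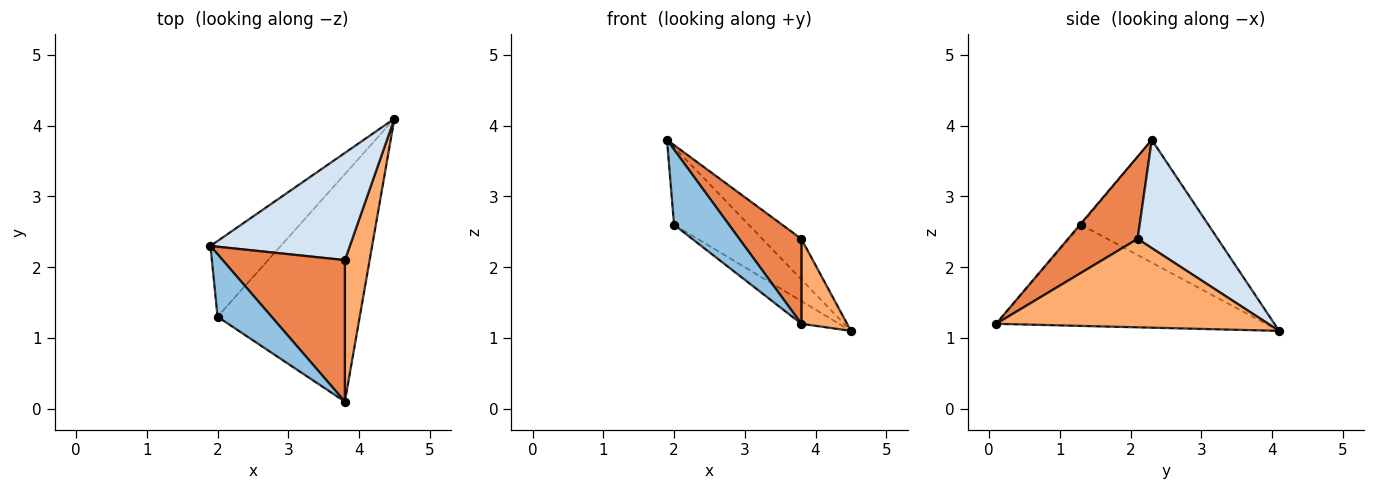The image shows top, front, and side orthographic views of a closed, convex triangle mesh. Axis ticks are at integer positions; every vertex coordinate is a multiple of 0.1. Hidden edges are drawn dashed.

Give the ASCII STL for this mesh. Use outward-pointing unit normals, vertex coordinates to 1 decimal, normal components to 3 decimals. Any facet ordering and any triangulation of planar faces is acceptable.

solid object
 facet normal -0.774 0.454 -0.442
  outer loop
   vertex 2.0 1.3 2.6
   vertex 1.9 2.3 3.8
   vertex 4.5 4.1 1.1
  endloop
 endfacet
 facet normal -0.015 -0.769 0.639
  outer loop
   vertex 2.0 1.3 2.6
   vertex 3.8 0.1 1.2
   vertex 1.9 2.3 3.8
  endloop
 endfacet
 facet normal -0.578 0.081 -0.812
  outer loop
   vertex 2.0 1.3 2.6
   vertex 4.5 4.1 1.1
   vertex 3.8 0.1 1.2
  endloop
 endfacet
 facet normal 0.588 0.286 0.757
  outer loop
   vertex 3.8 2.1 2.4
   vertex 4.5 4.1 1.1
   vertex 1.9 2.3 3.8
  endloop
 endfacet
 facet normal 0.500 -0.446 0.743
  outer loop
   vertex 3.8 2.1 2.4
   vertex 1.9 2.3 3.8
   vertex 3.8 0.1 1.2
  endloop
 endfacet
 facet normal 0.951 -0.160 0.266
  outer loop
   vertex 3.8 2.1 2.4
   vertex 3.8 0.1 1.2
   vertex 4.5 4.1 1.1
  endloop
 endfacet
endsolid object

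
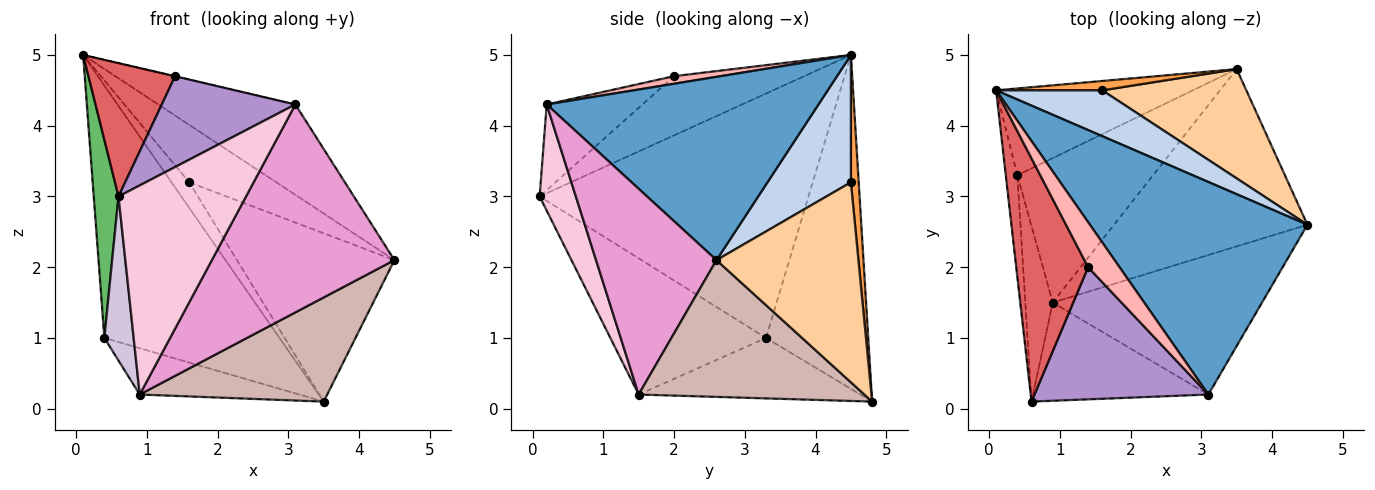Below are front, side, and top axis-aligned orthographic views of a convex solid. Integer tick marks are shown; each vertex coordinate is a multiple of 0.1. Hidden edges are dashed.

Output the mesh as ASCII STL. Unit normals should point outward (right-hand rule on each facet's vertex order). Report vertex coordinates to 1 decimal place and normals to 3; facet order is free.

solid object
 facet normal 0.613 0.309 0.727
  outer loop
   vertex 3.1 0.2 4.3
   vertex 4.5 2.6 2.1
   vertex 0.1 4.5 5.0
  endloop
 endfacet
 facet normal 0.599 0.626 0.499
  outer loop
   vertex 1.6 4.5 3.2
   vertex 0.1 4.5 5.0
   vertex 4.5 2.6 2.1
  endloop
 endfacet
 facet normal 0.381 0.868 0.318
  outer loop
   vertex 1.6 4.5 3.2
   vertex 3.5 4.8 0.1
   vertex 0.1 4.5 5.0
  endloop
 endfacet
 facet normal 0.603 0.669 0.434
  outer loop
   vertex 1.6 4.5 3.2
   vertex 4.5 2.6 2.1
   vertex 3.5 4.8 0.1
  endloop
 endfacet
 facet normal -0.995 -0.092 -0.047
  outer loop
   vertex 0.4 3.3 1.0
   vertex 0.6 0.1 3.0
   vertex 0.1 4.5 5.0
  endloop
 endfacet
 facet normal -0.483 0.828 -0.285
  outer loop
   vertex 0.4 3.3 1.0
   vertex 0.1 4.5 5.0
   vertex 3.5 4.8 0.1
  endloop
 endfacet
 facet normal -0.585 -0.390 0.711
  outer loop
   vertex 1.4 2.0 4.7
   vertex 0.1 4.5 5.0
   vertex 0.6 0.1 3.0
  endloop
 endfacet
 facet normal 0.234 0.005 0.972
  outer loop
   vertex 1.4 2.0 4.7
   vertex 3.1 0.2 4.3
   vertex 0.1 4.5 5.0
  endloop
 endfacet
 facet normal -0.376 -0.525 0.764
  outer loop
   vertex 1.4 2.0 4.7
   vertex 0.6 0.1 3.0
   vertex 3.1 0.2 4.3
  endloop
 endfacet
 facet normal -0.964 -0.182 -0.194
  outer loop
   vertex 0.9 1.5 0.2
   vertex 0.6 0.1 3.0
   vertex 0.4 3.3 1.0
  endloop
 endfacet
 facet normal -0.391 0.281 -0.877
  outer loop
   vertex 0.9 1.5 0.2
   vertex 0.4 3.3 1.0
   vertex 3.5 4.8 0.1
  endloop
 endfacet
 facet normal 0.521 -0.433 -0.736
  outer loop
   vertex 0.9 1.5 0.2
   vertex 3.5 4.8 0.1
   vertex 4.5 2.6 2.1
  endloop
 endfacet
 facet normal 0.480 -0.728 -0.489
  outer loop
   vertex 0.9 1.5 0.2
   vertex 4.5 2.6 2.1
   vertex 3.1 0.2 4.3
  endloop
 endfacet
 facet normal 0.249 -0.877 -0.412
  outer loop
   vertex 0.9 1.5 0.2
   vertex 3.1 0.2 4.3
   vertex 0.6 0.1 3.0
  endloop
 endfacet
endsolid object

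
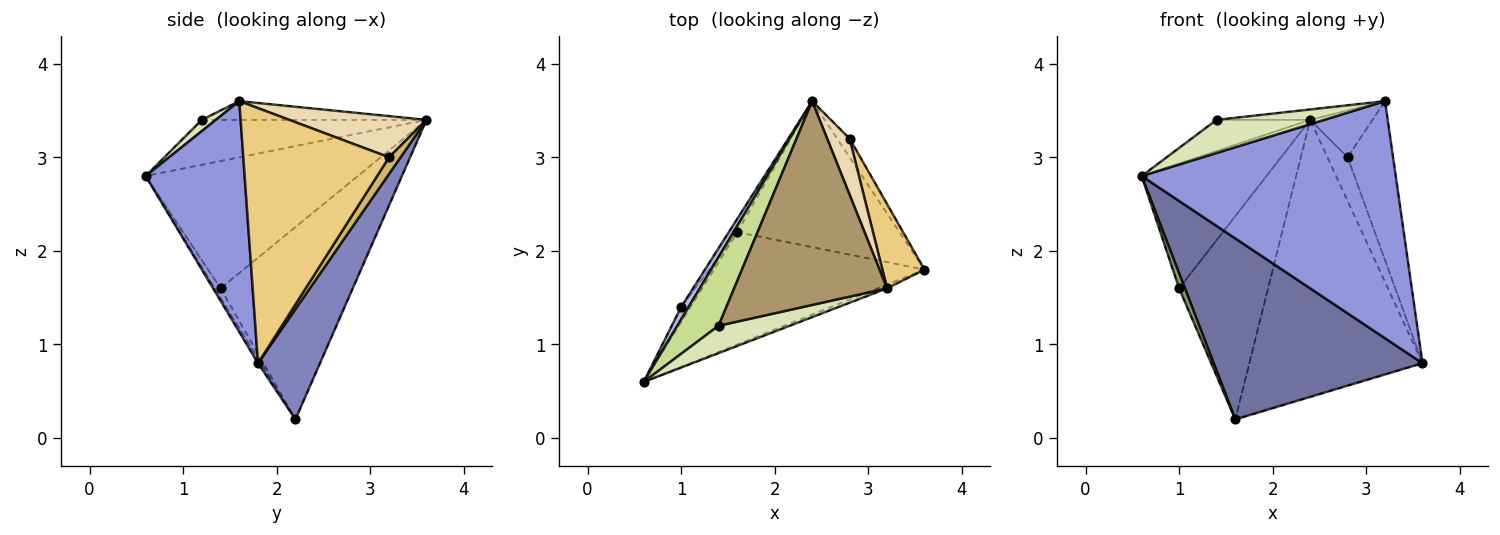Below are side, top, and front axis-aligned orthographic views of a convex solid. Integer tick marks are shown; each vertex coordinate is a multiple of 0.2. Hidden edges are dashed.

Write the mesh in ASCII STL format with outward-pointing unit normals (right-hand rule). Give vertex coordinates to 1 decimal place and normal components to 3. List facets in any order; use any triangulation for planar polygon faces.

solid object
 facet normal -0.012 -0.850 -0.527
  outer loop
   vertex 1.6 2.2 0.2
   vertex 3.6 1.8 0.8
   vertex 0.6 0.6 2.8
  endloop
 endfacet
 facet normal 0.302 0.843 -0.444
  outer loop
   vertex 1.6 2.2 0.2
   vertex 2.4 3.6 3.4
   vertex 3.6 1.8 0.8
  endloop
 endfacet
 facet normal 0.363 -0.932 -0.015
  outer loop
   vertex 3.2 1.6 3.6
   vertex 0.6 0.6 2.8
   vertex 3.6 1.8 0.8
  endloop
 endfacet
 facet normal -0.861 0.506 0.051
  outer loop
   vertex 1.0 1.4 1.6
   vertex 0.6 0.6 2.8
   vertex 2.4 3.6 3.4
  endloop
 endfacet
 facet normal -0.577 -0.577 -0.577
  outer loop
   vertex 1.0 1.4 1.6
   vertex 1.6 2.2 0.2
   vertex 0.6 0.6 2.8
  endloop
 endfacet
 facet normal -0.829 0.558 -0.037
  outer loop
   vertex 1.0 1.4 1.6
   vertex 2.4 3.6 3.4
   vertex 1.6 2.2 0.2
  endloop
 endfacet
 facet normal -0.705 0.294 0.646
  outer loop
   vertex 1.4 1.2 3.4
   vertex 2.4 3.6 3.4
   vertex 0.6 0.6 2.8
  endloop
 endfacet
 facet normal 0.100 -0.767 0.634
  outer loop
   vertex 1.4 1.2 3.4
   vertex 0.6 0.6 2.8
   vertex 3.2 1.6 3.6
  endloop
 endfacet
 facet normal -0.121 0.051 0.991
  outer loop
   vertex 1.4 1.2 3.4
   vertex 3.2 1.6 3.6
   vertex 2.4 3.6 3.4
  endloop
 endfacet
 facet normal 0.465 0.814 -0.349
  outer loop
   vertex 2.8 3.2 3.0
   vertex 3.6 1.8 0.8
   vertex 2.4 3.6 3.4
  endloop
 endfacet
 facet normal 0.943 0.294 0.156
  outer loop
   vertex 2.8 3.2 3.0
   vertex 3.2 1.6 3.6
   vertex 3.6 1.8 0.8
  endloop
 endfacet
 facet normal 0.815 0.371 0.445
  outer loop
   vertex 2.8 3.2 3.0
   vertex 2.4 3.6 3.4
   vertex 3.2 1.6 3.6
  endloop
 endfacet
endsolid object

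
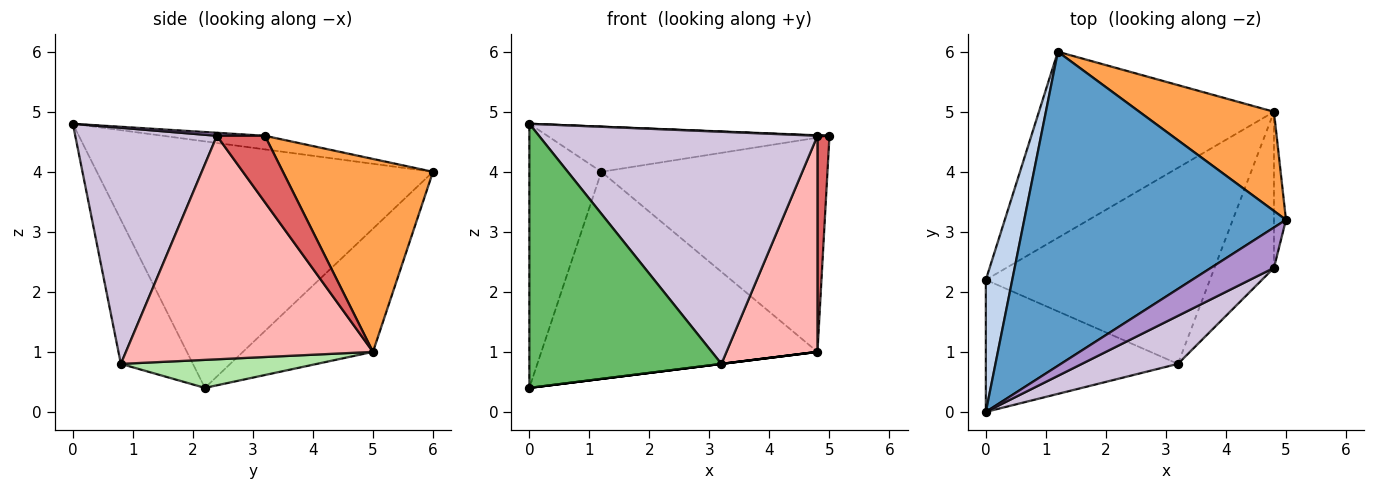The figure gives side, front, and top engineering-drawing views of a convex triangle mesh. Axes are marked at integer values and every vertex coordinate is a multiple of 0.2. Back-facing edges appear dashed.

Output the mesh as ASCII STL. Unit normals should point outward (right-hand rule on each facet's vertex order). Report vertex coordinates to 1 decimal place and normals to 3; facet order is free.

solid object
 facet normal -0.051 0.142 0.989
  outer loop
   vertex 1.2 6.0 4.0
   vertex 0.0 0.0 4.8
   vertex 5.0 3.2 4.6
  endloop
 endfacet
 facet normal -0.972 0.208 0.104
  outer loop
   vertex 0.0 2.2 0.4
   vertex 0.0 0.0 4.8
   vertex 1.2 6.0 4.0
  endloop
 endfacet
 facet normal 0.516 0.777 0.360
  outer loop
   vertex 4.8 5.0 1.0
   vertex 1.2 6.0 4.0
   vertex 5.0 3.2 4.6
  endloop
 endfacet
 facet normal -0.331 0.702 -0.631
  outer loop
   vertex 4.8 5.0 1.0
   vertex 0.0 2.2 0.4
   vertex 1.2 6.0 4.0
  endloop
 endfacet
 facet normal -0.318 -0.848 -0.424
  outer loop
   vertex 3.2 0.8 0.8
   vertex 0.0 0.0 4.8
   vertex 0.0 2.2 0.4
  endloop
 endfacet
 facet normal 0.124 0.000 -0.992
  outer loop
   vertex 3.2 0.8 0.8
   vertex 0.0 2.2 0.4
   vertex 4.8 5.0 1.0
  endloop
 endfacet
 facet normal 0.956 -0.239 -0.173
  outer loop
   vertex 4.8 2.4 4.6
   vertex 4.8 5.0 1.0
   vertex 5.0 3.2 4.6
  endloop
 endfacet
 facet normal 0.910 -0.335 -0.242
  outer loop
   vertex 4.8 2.4 4.6
   vertex 3.2 0.8 0.8
   vertex 4.8 5.0 1.0
  endloop
 endfacet
 facet normal 0.048 -0.012 0.999
  outer loop
   vertex 4.8 2.4 4.6
   vertex 5.0 3.2 4.6
   vertex 0.0 0.0 4.8
  endloop
 endfacet
 facet normal 0.446 -0.877 0.181
  outer loop
   vertex 4.8 2.4 4.6
   vertex 0.0 0.0 4.8
   vertex 3.2 0.8 0.8
  endloop
 endfacet
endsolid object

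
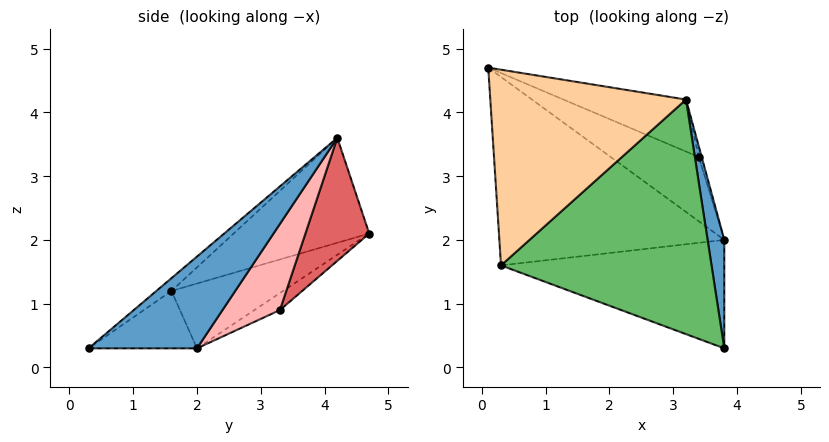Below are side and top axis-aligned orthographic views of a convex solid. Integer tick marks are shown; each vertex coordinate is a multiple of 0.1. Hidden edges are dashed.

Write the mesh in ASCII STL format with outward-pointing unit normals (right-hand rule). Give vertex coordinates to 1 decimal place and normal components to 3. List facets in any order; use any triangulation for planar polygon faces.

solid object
 facet normal 0.984 0.000 0.179
  outer loop
   vertex 3.8 0.3 0.3
   vertex 3.8 2.0 0.3
   vertex 3.2 4.2 3.6
  endloop
 endfacet
 facet normal -0.268 0.253 -0.930
  outer loop
   vertex 0.3 1.6 1.2
   vertex 0.1 4.7 2.1
   vertex 3.8 2.0 0.3
  endloop
 endfacet
 facet normal -0.249 0.000 -0.968
  outer loop
   vertex 0.3 1.6 1.2
   vertex 3.8 2.0 0.3
   vertex 3.8 0.3 0.3
  endloop
 endfacet
 facet normal -0.454 -0.275 0.847
  outer loop
   vertex 0.3 1.6 1.2
   vertex 3.2 4.2 3.6
   vertex 0.1 4.7 2.1
  endloop
 endfacet
 facet normal -0.046 -0.649 0.759
  outer loop
   vertex 0.3 1.6 1.2
   vertex 3.8 0.3 0.3
   vertex 3.2 4.2 3.6
  endloop
 endfacet
 facet normal -0.176 0.367 -0.913
  outer loop
   vertex 3.4 3.3 0.9
   vertex 3.8 2.0 0.3
   vertex 0.1 4.7 2.1
  endloop
 endfacet
 facet normal 0.285 0.915 -0.284
  outer loop
   vertex 3.4 3.3 0.9
   vertex 0.1 4.7 2.1
   vertex 3.2 4.2 3.6
  endloop
 endfacet
 facet normal 0.951 0.307 -0.032
  outer loop
   vertex 3.4 3.3 0.9
   vertex 3.2 4.2 3.6
   vertex 3.8 2.0 0.3
  endloop
 endfacet
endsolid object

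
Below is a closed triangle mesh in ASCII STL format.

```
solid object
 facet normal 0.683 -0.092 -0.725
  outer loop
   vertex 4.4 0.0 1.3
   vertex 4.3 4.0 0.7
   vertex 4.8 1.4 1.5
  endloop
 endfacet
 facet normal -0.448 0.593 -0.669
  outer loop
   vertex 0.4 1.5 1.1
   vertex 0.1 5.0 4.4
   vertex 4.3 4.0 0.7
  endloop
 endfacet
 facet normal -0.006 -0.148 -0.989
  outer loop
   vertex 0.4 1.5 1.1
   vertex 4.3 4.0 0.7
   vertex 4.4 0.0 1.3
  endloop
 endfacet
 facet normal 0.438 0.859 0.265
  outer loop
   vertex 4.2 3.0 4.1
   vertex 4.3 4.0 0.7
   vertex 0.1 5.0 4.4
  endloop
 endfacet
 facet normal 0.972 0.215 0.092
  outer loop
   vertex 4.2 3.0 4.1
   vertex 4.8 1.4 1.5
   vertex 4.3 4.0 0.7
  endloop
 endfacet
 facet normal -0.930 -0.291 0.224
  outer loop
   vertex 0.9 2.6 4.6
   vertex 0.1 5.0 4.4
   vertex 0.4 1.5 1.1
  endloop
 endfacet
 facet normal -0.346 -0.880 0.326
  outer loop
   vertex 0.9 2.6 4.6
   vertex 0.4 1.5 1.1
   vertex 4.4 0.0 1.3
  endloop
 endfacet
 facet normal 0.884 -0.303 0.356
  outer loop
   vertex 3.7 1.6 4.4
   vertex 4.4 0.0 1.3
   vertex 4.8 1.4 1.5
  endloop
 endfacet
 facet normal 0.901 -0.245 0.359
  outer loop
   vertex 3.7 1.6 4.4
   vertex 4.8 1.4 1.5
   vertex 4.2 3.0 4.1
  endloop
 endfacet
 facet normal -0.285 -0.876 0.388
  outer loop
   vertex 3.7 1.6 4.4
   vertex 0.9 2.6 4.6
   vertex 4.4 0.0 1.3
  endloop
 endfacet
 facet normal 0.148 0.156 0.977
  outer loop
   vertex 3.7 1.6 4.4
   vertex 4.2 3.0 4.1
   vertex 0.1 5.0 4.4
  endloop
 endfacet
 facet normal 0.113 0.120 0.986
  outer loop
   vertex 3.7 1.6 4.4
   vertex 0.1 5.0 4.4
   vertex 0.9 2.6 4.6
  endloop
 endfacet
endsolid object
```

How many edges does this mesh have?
18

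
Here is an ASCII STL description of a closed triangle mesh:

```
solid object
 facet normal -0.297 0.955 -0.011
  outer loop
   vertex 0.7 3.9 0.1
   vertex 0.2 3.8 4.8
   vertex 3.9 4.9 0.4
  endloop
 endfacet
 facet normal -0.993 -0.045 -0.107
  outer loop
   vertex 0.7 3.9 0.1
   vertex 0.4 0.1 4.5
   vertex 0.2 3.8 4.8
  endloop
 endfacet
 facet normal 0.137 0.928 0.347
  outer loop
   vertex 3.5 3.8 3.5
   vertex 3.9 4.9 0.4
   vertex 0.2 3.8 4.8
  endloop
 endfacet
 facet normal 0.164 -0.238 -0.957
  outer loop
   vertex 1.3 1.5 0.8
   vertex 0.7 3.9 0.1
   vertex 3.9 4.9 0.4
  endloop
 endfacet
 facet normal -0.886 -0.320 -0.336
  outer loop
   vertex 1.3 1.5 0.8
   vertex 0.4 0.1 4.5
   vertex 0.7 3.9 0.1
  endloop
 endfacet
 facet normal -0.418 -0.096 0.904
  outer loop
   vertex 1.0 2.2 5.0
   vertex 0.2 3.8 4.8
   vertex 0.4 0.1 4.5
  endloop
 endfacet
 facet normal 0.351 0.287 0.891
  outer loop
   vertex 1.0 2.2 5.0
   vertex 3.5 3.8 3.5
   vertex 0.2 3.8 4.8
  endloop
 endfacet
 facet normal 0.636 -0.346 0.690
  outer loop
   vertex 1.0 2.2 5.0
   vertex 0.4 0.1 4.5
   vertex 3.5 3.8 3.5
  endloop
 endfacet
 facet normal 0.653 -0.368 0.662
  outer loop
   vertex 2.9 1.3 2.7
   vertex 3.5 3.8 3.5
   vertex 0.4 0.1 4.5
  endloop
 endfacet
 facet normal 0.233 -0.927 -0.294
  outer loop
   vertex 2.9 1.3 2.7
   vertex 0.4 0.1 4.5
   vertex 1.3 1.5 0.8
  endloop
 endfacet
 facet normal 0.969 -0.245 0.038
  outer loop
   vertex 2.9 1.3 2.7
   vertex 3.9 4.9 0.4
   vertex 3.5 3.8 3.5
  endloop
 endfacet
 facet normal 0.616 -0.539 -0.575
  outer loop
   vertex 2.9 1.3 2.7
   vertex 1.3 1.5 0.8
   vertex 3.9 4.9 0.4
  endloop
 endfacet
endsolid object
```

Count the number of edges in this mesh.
18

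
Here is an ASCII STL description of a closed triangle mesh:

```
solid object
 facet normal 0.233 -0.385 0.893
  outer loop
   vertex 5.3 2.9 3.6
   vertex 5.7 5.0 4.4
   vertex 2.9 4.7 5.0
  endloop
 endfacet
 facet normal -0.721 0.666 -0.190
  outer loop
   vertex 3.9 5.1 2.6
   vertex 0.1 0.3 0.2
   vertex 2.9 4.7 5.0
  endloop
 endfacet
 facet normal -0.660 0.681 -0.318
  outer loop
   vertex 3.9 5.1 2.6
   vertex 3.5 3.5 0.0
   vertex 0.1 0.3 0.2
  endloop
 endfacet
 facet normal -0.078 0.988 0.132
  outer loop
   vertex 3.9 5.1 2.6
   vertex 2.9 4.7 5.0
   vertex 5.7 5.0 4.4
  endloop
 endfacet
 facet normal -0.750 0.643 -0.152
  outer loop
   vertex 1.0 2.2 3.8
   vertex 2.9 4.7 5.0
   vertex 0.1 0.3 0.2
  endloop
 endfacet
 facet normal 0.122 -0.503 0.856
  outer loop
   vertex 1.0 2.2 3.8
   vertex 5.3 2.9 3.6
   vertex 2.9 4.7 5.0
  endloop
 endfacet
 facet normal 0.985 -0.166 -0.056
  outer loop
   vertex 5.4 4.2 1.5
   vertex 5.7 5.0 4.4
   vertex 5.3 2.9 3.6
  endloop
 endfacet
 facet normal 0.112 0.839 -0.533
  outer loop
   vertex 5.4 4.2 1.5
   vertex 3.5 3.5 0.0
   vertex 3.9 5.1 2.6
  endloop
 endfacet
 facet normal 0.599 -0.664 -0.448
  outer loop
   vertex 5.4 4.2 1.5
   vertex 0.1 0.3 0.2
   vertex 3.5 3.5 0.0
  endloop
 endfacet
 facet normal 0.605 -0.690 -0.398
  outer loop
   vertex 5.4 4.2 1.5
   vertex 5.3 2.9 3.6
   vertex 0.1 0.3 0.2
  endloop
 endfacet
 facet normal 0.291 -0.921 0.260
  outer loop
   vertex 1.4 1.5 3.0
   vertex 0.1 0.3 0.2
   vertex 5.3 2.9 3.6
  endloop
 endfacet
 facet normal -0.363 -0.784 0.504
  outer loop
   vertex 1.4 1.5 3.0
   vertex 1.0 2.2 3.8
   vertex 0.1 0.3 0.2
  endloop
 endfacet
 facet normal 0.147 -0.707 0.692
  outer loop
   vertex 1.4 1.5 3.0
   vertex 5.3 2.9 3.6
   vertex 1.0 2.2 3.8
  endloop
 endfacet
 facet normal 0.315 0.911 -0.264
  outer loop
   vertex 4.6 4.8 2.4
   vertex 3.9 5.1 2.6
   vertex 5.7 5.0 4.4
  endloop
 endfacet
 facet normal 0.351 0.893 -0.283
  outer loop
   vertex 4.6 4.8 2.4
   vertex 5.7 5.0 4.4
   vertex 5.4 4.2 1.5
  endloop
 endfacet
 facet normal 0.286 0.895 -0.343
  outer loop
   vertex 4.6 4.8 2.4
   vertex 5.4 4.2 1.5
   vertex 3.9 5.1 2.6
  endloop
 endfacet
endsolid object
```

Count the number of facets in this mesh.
16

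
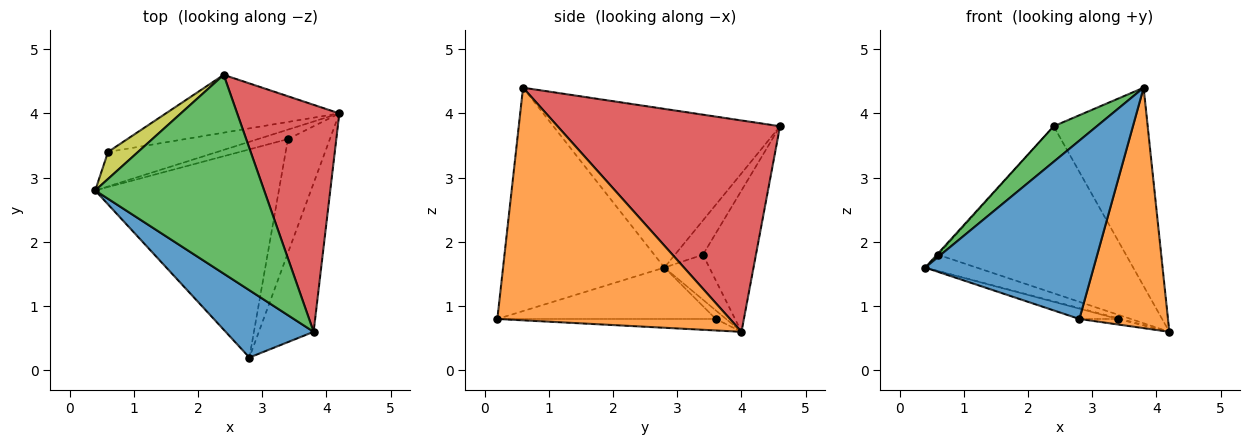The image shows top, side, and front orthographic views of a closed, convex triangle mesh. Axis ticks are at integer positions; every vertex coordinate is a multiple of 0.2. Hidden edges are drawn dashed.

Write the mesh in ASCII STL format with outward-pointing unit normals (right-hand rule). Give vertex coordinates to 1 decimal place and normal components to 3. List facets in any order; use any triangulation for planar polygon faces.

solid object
 facet normal -0.667 -0.697 0.263
  outer loop
   vertex 3.8 0.6 4.4
   vertex 0.4 2.8 1.6
   vertex 2.8 0.2 0.8
  endloop
 endfacet
 facet normal 0.913 -0.348 -0.215
  outer loop
   vertex 3.8 0.6 4.4
   vertex 2.8 0.2 0.8
   vertex 4.2 4.0 0.6
  endloop
 endfacet
 facet normal -0.679 -0.129 0.723
  outer loop
   vertex 2.4 4.6 3.8
   vertex 0.4 2.8 1.6
   vertex 3.8 0.6 4.4
  endloop
 endfacet
 facet normal 0.842 0.356 0.407
  outer loop
   vertex 2.4 4.6 3.8
   vertex 3.8 0.6 4.4
   vertex 4.2 4.0 0.6
  endloop
 endfacet
 facet normal -0.274 0.069 -0.959
  outer loop
   vertex 3.4 3.6 0.8
   vertex 0.4 2.8 1.6
   vertex 4.2 4.0 0.6
  endloop
 endfacet
 facet normal -0.269 0.048 -0.962
  outer loop
   vertex 3.4 3.6 0.8
   vertex 2.8 0.2 0.8
   vertex 0.4 2.8 1.6
  endloop
 endfacet
 facet normal -0.264 0.047 -0.963
  outer loop
   vertex 3.4 3.6 0.8
   vertex 4.2 4.0 0.6
   vertex 2.8 0.2 0.8
  endloop
 endfacet
 facet normal -0.349 0.399 -0.848
  outer loop
   vertex 0.6 3.4 1.8
   vertex 4.2 4.0 0.6
   vertex 0.4 2.8 1.6
  endloop
 endfacet
 facet normal -0.752 0.031 0.658
  outer loop
   vertex 0.6 3.4 1.8
   vertex 0.4 2.8 1.6
   vertex 2.4 4.6 3.8
  endloop
 endfacet
 facet normal -0.258 0.913 -0.316
  outer loop
   vertex 0.6 3.4 1.8
   vertex 2.4 4.6 3.8
   vertex 4.2 4.0 0.6
  endloop
 endfacet
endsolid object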